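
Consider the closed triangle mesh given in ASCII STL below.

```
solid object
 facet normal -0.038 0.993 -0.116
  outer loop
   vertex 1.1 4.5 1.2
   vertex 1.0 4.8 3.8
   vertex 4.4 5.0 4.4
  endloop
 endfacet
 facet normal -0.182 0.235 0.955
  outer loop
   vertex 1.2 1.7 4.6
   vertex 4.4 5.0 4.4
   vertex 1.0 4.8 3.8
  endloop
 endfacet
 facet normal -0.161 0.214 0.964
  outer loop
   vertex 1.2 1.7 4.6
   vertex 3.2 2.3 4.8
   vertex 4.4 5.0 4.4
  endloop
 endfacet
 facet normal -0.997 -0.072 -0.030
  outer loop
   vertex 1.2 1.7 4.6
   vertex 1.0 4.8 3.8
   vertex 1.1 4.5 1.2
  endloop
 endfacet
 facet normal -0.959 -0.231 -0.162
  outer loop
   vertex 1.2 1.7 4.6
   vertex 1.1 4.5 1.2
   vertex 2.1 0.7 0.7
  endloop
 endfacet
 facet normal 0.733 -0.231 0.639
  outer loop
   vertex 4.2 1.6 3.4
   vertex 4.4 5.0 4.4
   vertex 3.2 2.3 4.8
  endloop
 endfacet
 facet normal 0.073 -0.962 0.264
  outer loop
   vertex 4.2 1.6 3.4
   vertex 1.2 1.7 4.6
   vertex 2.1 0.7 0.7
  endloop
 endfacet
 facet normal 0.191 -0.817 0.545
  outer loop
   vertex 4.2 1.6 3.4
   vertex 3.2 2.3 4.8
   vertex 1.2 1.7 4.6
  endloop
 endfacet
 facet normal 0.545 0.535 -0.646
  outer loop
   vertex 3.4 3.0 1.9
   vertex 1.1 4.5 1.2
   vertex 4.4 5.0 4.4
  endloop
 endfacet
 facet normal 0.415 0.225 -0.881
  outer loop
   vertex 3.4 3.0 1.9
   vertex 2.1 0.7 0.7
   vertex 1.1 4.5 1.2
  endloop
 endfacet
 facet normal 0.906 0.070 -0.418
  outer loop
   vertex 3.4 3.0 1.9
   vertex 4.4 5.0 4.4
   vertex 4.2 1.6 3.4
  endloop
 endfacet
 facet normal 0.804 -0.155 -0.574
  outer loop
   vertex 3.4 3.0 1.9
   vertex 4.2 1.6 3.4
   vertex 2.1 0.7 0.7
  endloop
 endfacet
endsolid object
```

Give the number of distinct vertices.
8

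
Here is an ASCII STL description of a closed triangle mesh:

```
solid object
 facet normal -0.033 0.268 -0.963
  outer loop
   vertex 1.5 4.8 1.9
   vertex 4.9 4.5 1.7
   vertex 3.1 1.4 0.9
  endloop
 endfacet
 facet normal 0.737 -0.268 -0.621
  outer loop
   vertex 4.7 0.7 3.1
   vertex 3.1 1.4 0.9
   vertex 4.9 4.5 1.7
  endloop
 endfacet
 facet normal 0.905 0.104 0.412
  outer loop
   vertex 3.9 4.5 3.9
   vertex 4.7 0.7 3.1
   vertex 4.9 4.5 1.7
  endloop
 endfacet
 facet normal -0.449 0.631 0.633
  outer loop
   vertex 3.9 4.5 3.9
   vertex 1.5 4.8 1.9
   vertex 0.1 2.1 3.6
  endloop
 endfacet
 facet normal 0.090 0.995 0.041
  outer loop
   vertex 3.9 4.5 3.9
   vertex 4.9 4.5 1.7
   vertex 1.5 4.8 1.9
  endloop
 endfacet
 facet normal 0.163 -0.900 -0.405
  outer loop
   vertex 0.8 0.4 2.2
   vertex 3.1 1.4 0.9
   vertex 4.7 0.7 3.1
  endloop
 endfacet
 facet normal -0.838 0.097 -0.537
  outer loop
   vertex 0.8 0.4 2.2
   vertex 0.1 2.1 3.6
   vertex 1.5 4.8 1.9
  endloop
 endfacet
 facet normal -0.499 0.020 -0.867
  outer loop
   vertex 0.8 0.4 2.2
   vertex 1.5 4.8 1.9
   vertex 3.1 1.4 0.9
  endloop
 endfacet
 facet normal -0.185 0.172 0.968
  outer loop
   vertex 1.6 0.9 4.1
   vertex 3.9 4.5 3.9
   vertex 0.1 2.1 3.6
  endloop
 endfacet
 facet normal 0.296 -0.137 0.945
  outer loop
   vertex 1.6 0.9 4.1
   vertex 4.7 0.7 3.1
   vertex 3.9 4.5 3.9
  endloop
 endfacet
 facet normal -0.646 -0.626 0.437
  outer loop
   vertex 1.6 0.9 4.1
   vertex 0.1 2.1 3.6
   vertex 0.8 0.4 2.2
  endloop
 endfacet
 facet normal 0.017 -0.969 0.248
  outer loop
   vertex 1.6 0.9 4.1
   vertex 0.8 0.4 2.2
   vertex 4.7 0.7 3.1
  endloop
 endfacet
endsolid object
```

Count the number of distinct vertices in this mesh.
8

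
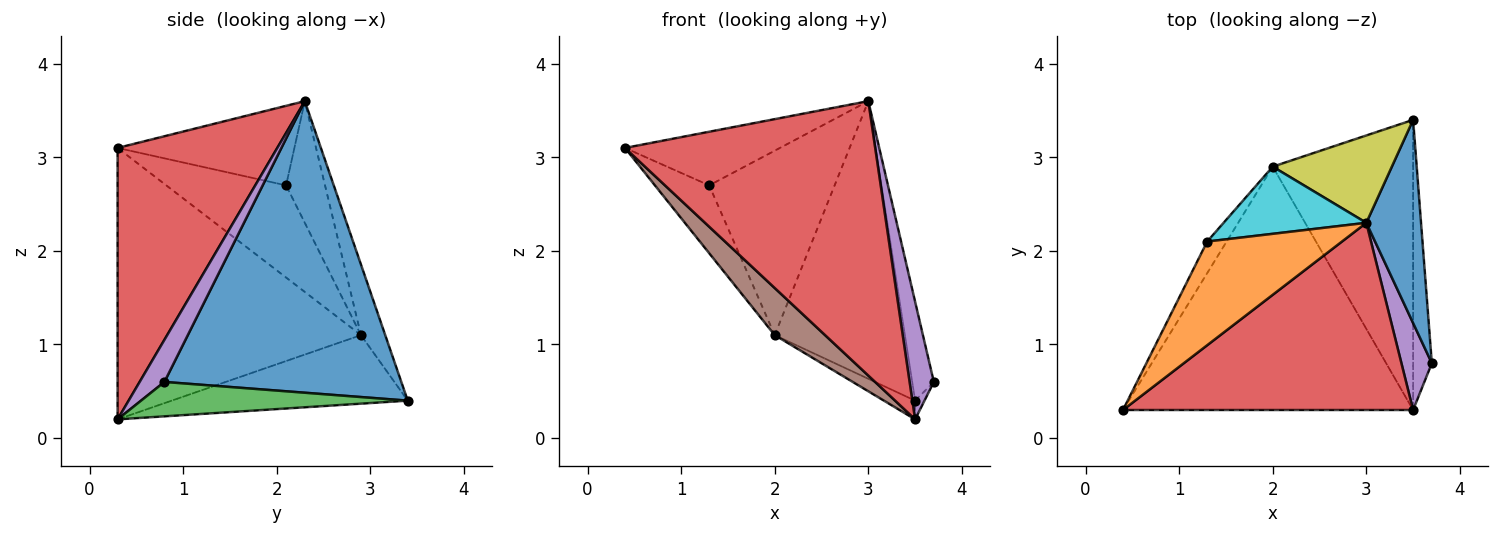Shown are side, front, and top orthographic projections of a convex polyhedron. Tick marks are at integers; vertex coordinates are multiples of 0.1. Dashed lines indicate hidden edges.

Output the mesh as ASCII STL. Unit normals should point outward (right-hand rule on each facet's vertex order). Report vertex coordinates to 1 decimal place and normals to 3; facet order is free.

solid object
 facet normal 0.979 0.089 0.184
  outer loop
   vertex 3.0 2.3 3.6
   vertex 3.7 0.8 0.6
   vertex 3.5 3.4 0.4
  endloop
 endfacet
 facet normal -0.464 0.407 0.787
  outer loop
   vertex 1.3 2.1 2.7
   vertex 0.4 0.3 3.1
   vertex 3.0 2.3 3.6
  endloop
 endfacet
 facet normal 0.878 0.031 -0.478
  outer loop
   vertex 3.5 0.3 0.2
   vertex 3.5 3.4 0.4
   vertex 3.7 0.8 0.6
  endloop
 endfacet
 facet normal 0.466 -0.731 0.498
  outer loop
   vertex 3.5 0.3 0.2
   vertex 3.0 2.3 3.6
   vertex 0.4 0.3 3.1
  endloop
 endfacet
 facet normal 0.635 -0.621 0.459
  outer loop
   vertex 3.5 0.3 0.2
   vertex 3.7 0.8 0.6
   vertex 3.0 2.3 3.6
  endloop
 endfacet
 facet normal -0.676 -0.140 -0.723
  outer loop
   vertex 2.0 2.9 1.1
   vertex 3.5 0.3 0.2
   vertex 0.4 0.3 3.1
  endloop
 endfacet
 facet normal -0.438 0.058 -0.897
  outer loop
   vertex 2.0 2.9 1.1
   vertex 3.5 3.4 0.4
   vertex 3.5 0.3 0.2
  endloop
 endfacet
 facet normal -0.894 0.405 -0.189
  outer loop
   vertex 2.0 2.9 1.1
   vertex 0.4 0.3 3.1
   vertex 1.3 2.1 2.7
  endloop
 endfacet
 facet normal -0.175 0.939 0.295
  outer loop
   vertex 2.0 2.9 1.1
   vertex 3.0 2.3 3.6
   vertex 3.5 3.4 0.4
  endloop
 endfacet
 facet normal -0.280 0.902 0.329
  outer loop
   vertex 2.0 2.9 1.1
   vertex 1.3 2.1 2.7
   vertex 3.0 2.3 3.6
  endloop
 endfacet
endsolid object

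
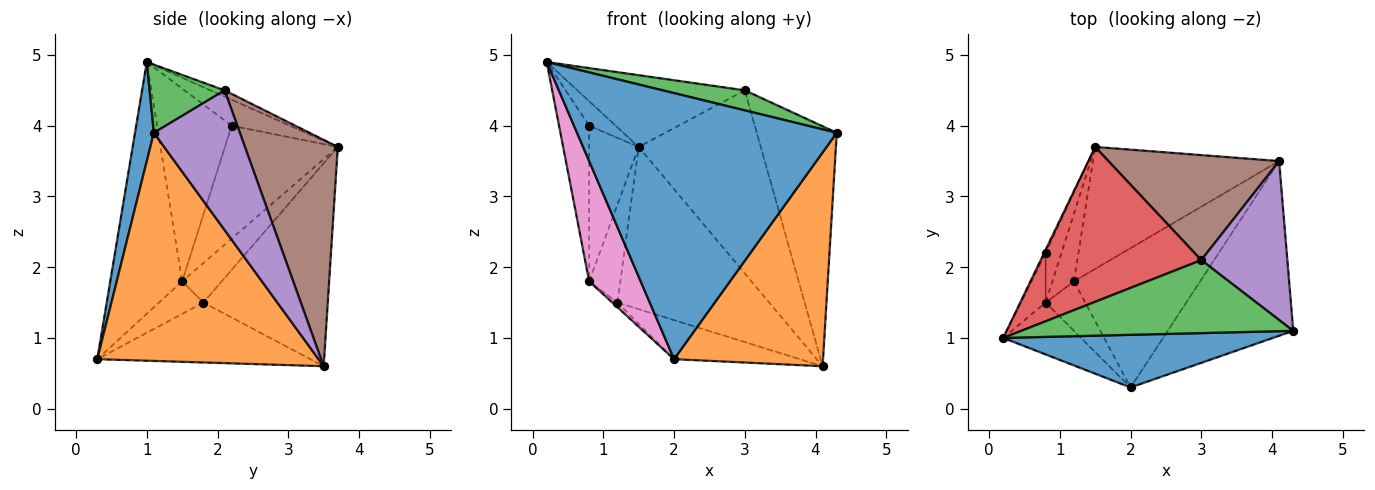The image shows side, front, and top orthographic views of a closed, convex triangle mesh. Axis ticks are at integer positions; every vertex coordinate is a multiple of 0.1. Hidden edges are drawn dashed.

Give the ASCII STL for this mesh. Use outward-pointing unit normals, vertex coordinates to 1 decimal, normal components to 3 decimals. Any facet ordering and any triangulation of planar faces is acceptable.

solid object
 facet normal 0.071 -0.979 0.194
  outer loop
   vertex 2.0 0.3 0.7
   vertex 4.3 1.1 3.9
   vertex 0.2 1.0 4.9
  endloop
 endfacet
 facet normal 0.755 -0.508 -0.415
  outer loop
   vertex 4.1 3.5 0.6
   vertex 4.3 1.1 3.9
   vertex 2.0 0.3 0.7
  endloop
 endfacet
 facet normal 0.235 -0.257 0.937
  outer loop
   vertex 3.0 2.1 4.5
   vertex 0.2 1.0 4.9
   vertex 4.3 1.1 3.9
  endloop
 endfacet
 facet normal -0.036 0.420 0.907
  outer loop
   vertex 3.0 2.1 4.5
   vertex 1.5 3.7 3.7
   vertex 0.2 1.0 4.9
  endloop
 endfacet
 facet normal 0.667 0.621 0.411
  outer loop
   vertex 3.0 2.1 4.5
   vertex 4.3 1.1 3.9
   vertex 4.1 3.5 0.6
  endloop
 endfacet
 facet normal 0.551 0.724 0.415
  outer loop
   vertex 3.0 2.1 4.5
   vertex 4.1 3.5 0.6
   vertex 1.5 3.7 3.7
  endloop
 endfacet
 facet normal -0.788 -0.565 -0.244
  outer loop
   vertex 0.8 1.5 1.8
   vertex 2.0 0.3 0.7
   vertex 0.2 1.0 4.9
  endloop
 endfacet
 facet normal -0.909 0.413 -0.055
  outer loop
   vertex 0.8 2.2 4.0
   vertex 0.2 1.0 4.9
   vertex 1.5 3.7 3.7
  endloop
 endfacet
 facet normal -0.921 0.372 -0.118
  outer loop
   vertex 0.8 2.2 4.0
   vertex 0.8 1.5 1.8
   vertex 0.2 1.0 4.9
  endloop
 endfacet
 facet normal -0.908 0.399 -0.127
  outer loop
   vertex 0.8 2.2 4.0
   vertex 1.5 3.7 3.7
   vertex 0.8 1.5 1.8
  endloop
 endfacet
 facet normal -0.548 0.669 -0.503
  outer loop
   vertex 1.2 1.8 1.5
   vertex 1.5 3.7 3.7
   vertex 4.1 3.5 0.6
  endloop
 endfacet
 facet normal -0.722 0.569 -0.393
  outer loop
   vertex 1.2 1.8 1.5
   vertex 0.8 1.5 1.8
   vertex 1.5 3.7 3.7
  endloop
 endfacet
 facet normal -0.416 0.245 -0.876
  outer loop
   vertex 1.2 1.8 1.5
   vertex 4.1 3.5 0.6
   vertex 2.0 0.3 0.7
  endloop
 endfacet
 facet normal -0.633 0.073 -0.771
  outer loop
   vertex 1.2 1.8 1.5
   vertex 2.0 0.3 0.7
   vertex 0.8 1.5 1.8
  endloop
 endfacet
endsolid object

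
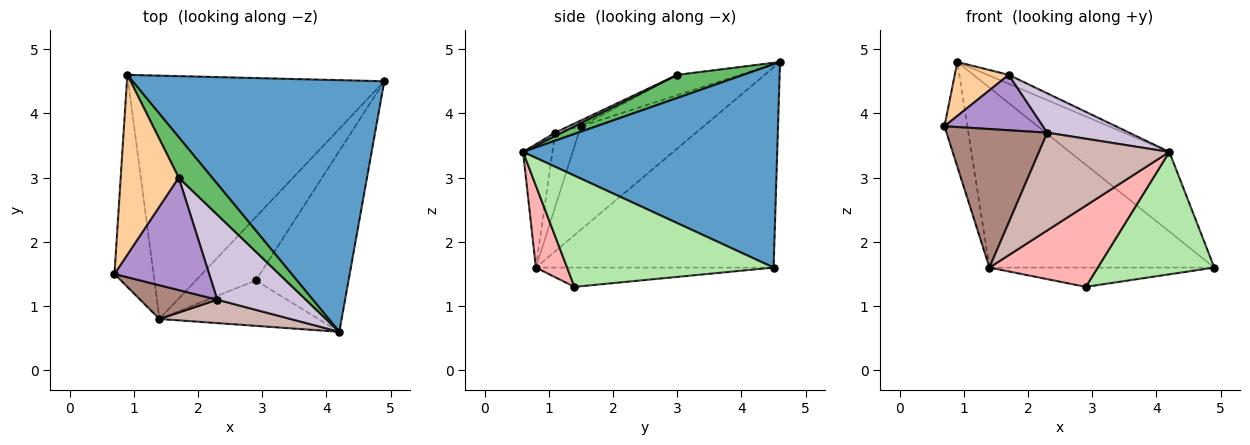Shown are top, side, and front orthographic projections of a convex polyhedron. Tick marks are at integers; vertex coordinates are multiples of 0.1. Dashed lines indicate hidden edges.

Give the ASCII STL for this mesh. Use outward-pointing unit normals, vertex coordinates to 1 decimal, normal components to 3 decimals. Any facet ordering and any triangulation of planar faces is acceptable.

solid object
 facet normal 0.610 0.239 0.755
  outer loop
   vertex 0.9 4.6 4.8
   vertex 4.2 0.6 3.4
   vertex 4.9 4.5 1.6
  endloop
 endfacet
 facet normal -0.922 0.172 -0.348
  outer loop
   vertex 1.4 0.8 1.6
   vertex 0.7 1.5 3.8
   vertex 0.9 4.6 4.8
  endloop
 endfacet
 facet normal -0.532 0.503 -0.681
  outer loop
   vertex 1.4 0.8 1.6
   vertex 0.9 4.6 4.8
   vertex 4.9 4.5 1.6
  endloop
 endfacet
 facet normal -0.318 -0.272 0.908
  outer loop
   vertex 1.7 3.0 4.6
   vertex 0.9 4.6 4.8
   vertex 0.7 1.5 3.8
  endloop
 endfacet
 facet normal 0.560 0.179 0.809
  outer loop
   vertex 1.7 3.0 4.6
   vertex 4.2 0.6 3.4
   vertex 0.9 4.6 4.8
  endloop
 endfacet
 facet normal 0.705 -0.398 -0.588
  outer loop
   vertex 2.9 1.4 1.3
   vertex 4.9 4.5 1.6
   vertex 4.2 0.6 3.4
  endloop
 endfacet
 facet normal -0.294 0.278 -0.914
  outer loop
   vertex 2.9 1.4 1.3
   vertex 1.4 0.8 1.6
   vertex 4.9 4.5 1.6
  endloop
 endfacet
 facet normal 0.244 -0.846 -0.473
  outer loop
   vertex 2.9 1.4 1.3
   vertex 4.2 0.6 3.4
   vertex 1.4 0.8 1.6
  endloop
 endfacet
 facet normal -0.054 -0.441 0.896
  outer loop
   vertex 2.3 1.1 3.7
   vertex 1.7 3.0 4.6
   vertex 0.7 1.5 3.8
  endloop
 endfacet
 facet normal 0.033 -0.419 0.907
  outer loop
   vertex 2.3 1.1 3.7
   vertex 4.2 0.6 3.4
   vertex 1.7 3.0 4.6
  endloop
 endfacet
 facet normal -0.222 -0.947 0.231
  outer loop
   vertex 2.3 1.1 3.7
   vertex 0.7 1.5 3.8
   vertex 1.4 0.8 1.6
  endloop
 endfacet
 facet normal -0.214 -0.950 0.227
  outer loop
   vertex 2.3 1.1 3.7
   vertex 1.4 0.8 1.6
   vertex 4.2 0.6 3.4
  endloop
 endfacet
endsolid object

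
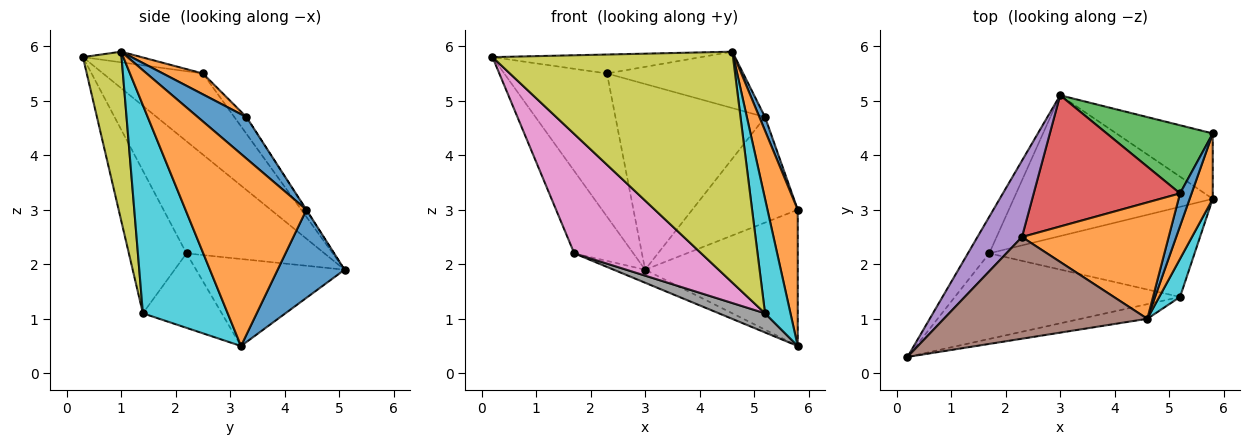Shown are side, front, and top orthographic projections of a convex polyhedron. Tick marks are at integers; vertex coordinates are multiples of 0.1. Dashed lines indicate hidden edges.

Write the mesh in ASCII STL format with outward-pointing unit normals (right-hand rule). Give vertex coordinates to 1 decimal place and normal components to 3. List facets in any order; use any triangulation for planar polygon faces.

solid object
 facet normal 0.368 0.838 -0.402
  outer loop
   vertex 5.8 4.4 3.0
   vertex 5.8 3.2 0.5
   vertex 3.0 5.1 1.9
  endloop
 endfacet
 facet normal 0.964 -0.241 0.116
  outer loop
   vertex 5.8 4.4 3.0
   vertex 4.6 1.0 5.9
   vertex 5.8 3.2 0.5
  endloop
 endfacet
 facet normal -0.905 0.388 -0.172
  outer loop
   vertex 1.7 2.2 2.2
   vertex 0.2 0.3 5.8
   vertex 3.0 5.1 1.9
  endloop
 endfacet
 facet normal -0.399 0.084 -0.913
  outer loop
   vertex 1.7 2.2 2.2
   vertex 3.0 5.1 1.9
   vertex 5.8 3.2 0.5
  endloop
 endfacet
 facet normal -0.651 0.670 0.357
  outer loop
   vertex 2.3 2.5 5.5
   vertex 3.0 5.1 1.9
   vertex 0.2 0.3 5.8
  endloop
 endfacet
 facet normal -0.051 0.183 0.982
  outer loop
   vertex 2.3 2.5 5.5
   vertex 0.2 0.3 5.8
   vertex 4.6 1.0 5.9
  endloop
 endfacet
 facet normal -0.346 -0.763 -0.547
  outer loop
   vertex 5.2 1.4 1.1
   vertex 0.2 0.3 5.8
   vertex 1.7 2.2 2.2
  endloop
 endfacet
 facet normal -0.334 -0.196 -0.922
  outer loop
   vertex 5.2 1.4 1.1
   vertex 1.7 2.2 2.2
   vertex 5.8 3.2 0.5
  endloop
 endfacet
 facet normal 0.158 -0.985 -0.062
  outer loop
   vertex 5.2 1.4 1.1
   vertex 4.6 1.0 5.9
   vertex 0.2 0.3 5.8
  endloop
 endfacet
 facet normal 0.953 -0.286 0.095
  outer loop
   vertex 5.2 1.4 1.1
   vertex 5.8 3.2 0.5
   vertex 4.6 1.0 5.9
  endloop
 endfacet
 facet normal 0.958 -0.111 0.266
  outer loop
   vertex 5.2 3.3 4.7
   vertex 4.6 1.0 5.9
   vertex 5.8 4.4 3.0
  endloop
 endfacet
 facet normal 0.127 0.433 0.893
  outer loop
   vertex 5.2 3.3 4.7
   vertex 2.3 2.5 5.5
   vertex 4.6 1.0 5.9
  endloop
 endfacet
 facet normal -0.003 0.840 0.542
  outer loop
   vertex 5.2 3.3 4.7
   vertex 5.8 4.4 3.0
   vertex 3.0 5.1 1.9
  endloop
 endfacet
 facet normal -0.066 0.815 0.576
  outer loop
   vertex 5.2 3.3 4.7
   vertex 3.0 5.1 1.9
   vertex 2.3 2.5 5.5
  endloop
 endfacet
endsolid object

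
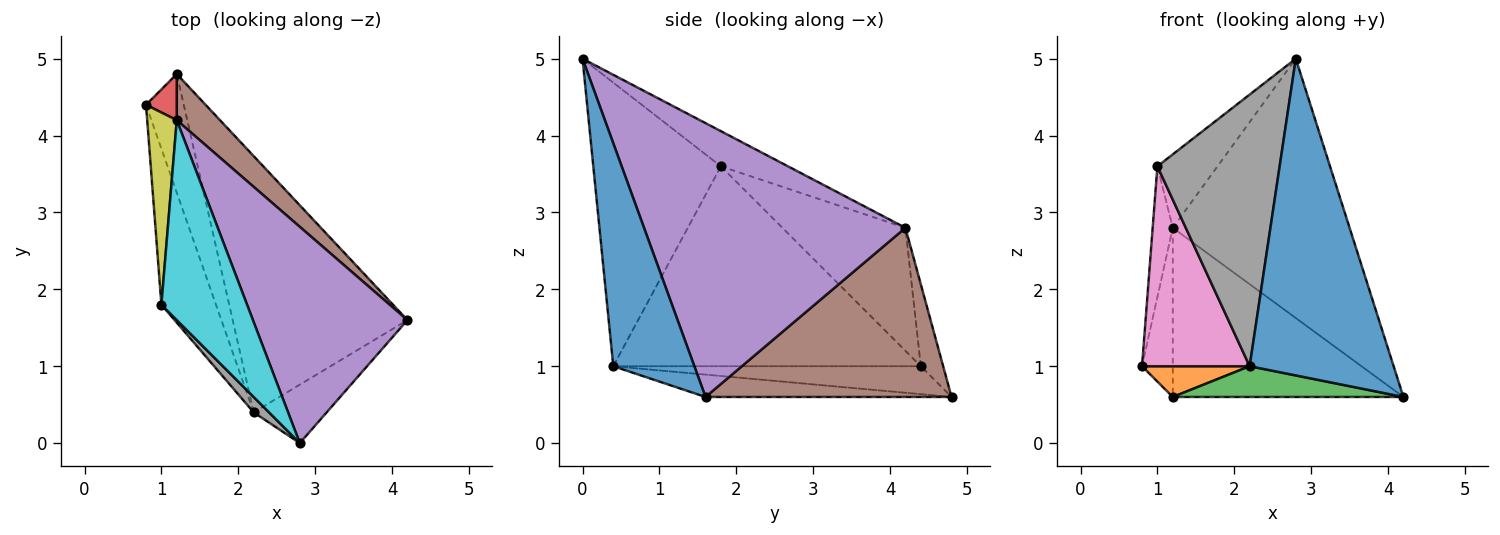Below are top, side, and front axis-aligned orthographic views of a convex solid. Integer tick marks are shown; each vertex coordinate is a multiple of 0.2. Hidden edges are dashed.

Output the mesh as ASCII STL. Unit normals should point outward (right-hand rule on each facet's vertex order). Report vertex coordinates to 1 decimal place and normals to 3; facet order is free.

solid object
 facet normal 0.484 -0.860 -0.159
  outer loop
   vertex 2.2 0.4 1.0
   vertex 4.2 1.6 0.6
   vertex 2.8 0.0 5.0
  endloop
 endfacet
 facet normal -0.583 -0.204 -0.787
  outer loop
   vertex 2.2 0.4 1.0
   vertex 0.8 4.4 1.0
   vertex 1.2 4.8 0.6
  endloop
 endfacet
 facet normal -0.126 -0.118 -0.985
  outer loop
   vertex 2.2 0.4 1.0
   vertex 1.2 4.8 0.6
   vertex 4.2 1.6 0.6
  endloop
 endfacet
 facet normal -0.574 0.790 0.215
  outer loop
   vertex 1.2 4.2 2.8
   vertex 1.2 4.8 0.6
   vertex 0.8 4.4 1.0
  endloop
 endfacet
 facet normal 0.750 0.508 0.423
  outer loop
   vertex 1.2 4.2 2.8
   vertex 2.8 0.0 5.0
   vertex 4.2 1.6 0.6
  endloop
 endfacet
 facet normal 0.717 0.672 0.183
  outer loop
   vertex 1.2 4.2 2.8
   vertex 4.2 1.6 0.6
   vertex 1.2 4.8 0.6
  endloop
 endfacet
 facet normal -0.914 -0.320 -0.250
  outer loop
   vertex 1.0 1.8 3.6
   vertex 0.8 4.4 1.0
   vertex 2.2 0.4 1.0
  endloop
 endfacet
 facet normal -0.722 -0.691 0.039
  outer loop
   vertex 1.0 1.8 3.6
   vertex 2.2 0.4 1.0
   vertex 2.8 0.0 5.0
  endloop
 endfacet
 facet normal -0.960 0.157 0.231
  outer loop
   vertex 1.0 1.8 3.6
   vertex 1.2 4.2 2.8
   vertex 0.8 4.4 1.0
  endloop
 endfacet
 facet normal -0.359 0.322 0.876
  outer loop
   vertex 1.0 1.8 3.6
   vertex 2.8 0.0 5.0
   vertex 1.2 4.2 2.8
  endloop
 endfacet
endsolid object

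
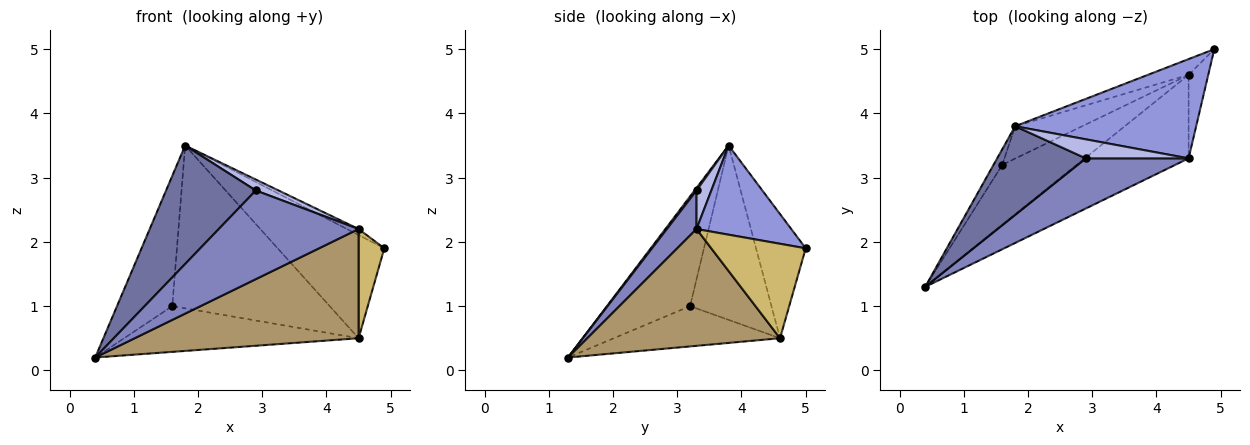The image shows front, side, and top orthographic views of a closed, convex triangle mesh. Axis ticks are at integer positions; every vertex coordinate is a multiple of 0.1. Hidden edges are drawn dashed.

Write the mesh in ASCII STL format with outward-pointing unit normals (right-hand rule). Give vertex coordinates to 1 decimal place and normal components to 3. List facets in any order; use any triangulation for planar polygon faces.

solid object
 facet normal 0.017 -0.801 0.599
  outer loop
   vertex 2.9 3.3 2.8
   vertex 1.8 3.8 3.5
   vertex 0.4 1.3 0.2
  endloop
 endfacet
 facet normal 0.181 -0.856 0.484
  outer loop
   vertex 4.5 3.3 2.2
   vertex 2.9 3.3 2.8
   vertex 0.4 1.3 0.2
  endloop
 endfacet
 facet normal 0.441 0.054 0.896
  outer loop
   vertex 4.5 3.3 2.2
   vertex 4.9 5.0 1.9
   vertex 1.8 3.8 3.5
  endloop
 endfacet
 facet normal 0.309 -0.474 0.824
  outer loop
   vertex 4.5 3.3 2.2
   vertex 1.8 3.8 3.5
   vertex 2.9 3.3 2.8
  endloop
 endfacet
 facet normal -0.831 0.553 -0.066
  outer loop
   vertex 1.6 3.2 1.0
   vertex 0.4 1.3 0.2
   vertex 1.8 3.8 3.5
  endloop
 endfacet
 facet normal -0.418 0.898 -0.137
  outer loop
   vertex 4.5 4.6 0.5
   vertex 1.8 3.8 3.5
   vertex 4.9 5.0 1.9
  endloop
 endfacet
 facet normal -0.452 0.875 -0.174
  outer loop
   vertex 4.5 4.6 0.5
   vertex 1.6 3.2 1.0
   vertex 1.8 3.8 3.5
  endloop
 endfacet
 facet normal -0.395 0.557 -0.731
  outer loop
   vertex 4.5 4.6 0.5
   vertex 0.4 1.3 0.2
   vertex 1.6 3.2 1.0
  endloop
 endfacet
 facet normal 0.564 -0.656 -0.501
  outer loop
   vertex 4.5 4.6 0.5
   vertex 4.5 3.3 2.2
   vertex 0.4 1.3 0.2
  endloop
 endfacet
 facet normal 0.946 -0.257 -0.197
  outer loop
   vertex 4.5 4.6 0.5
   vertex 4.9 5.0 1.9
   vertex 4.5 3.3 2.2
  endloop
 endfacet
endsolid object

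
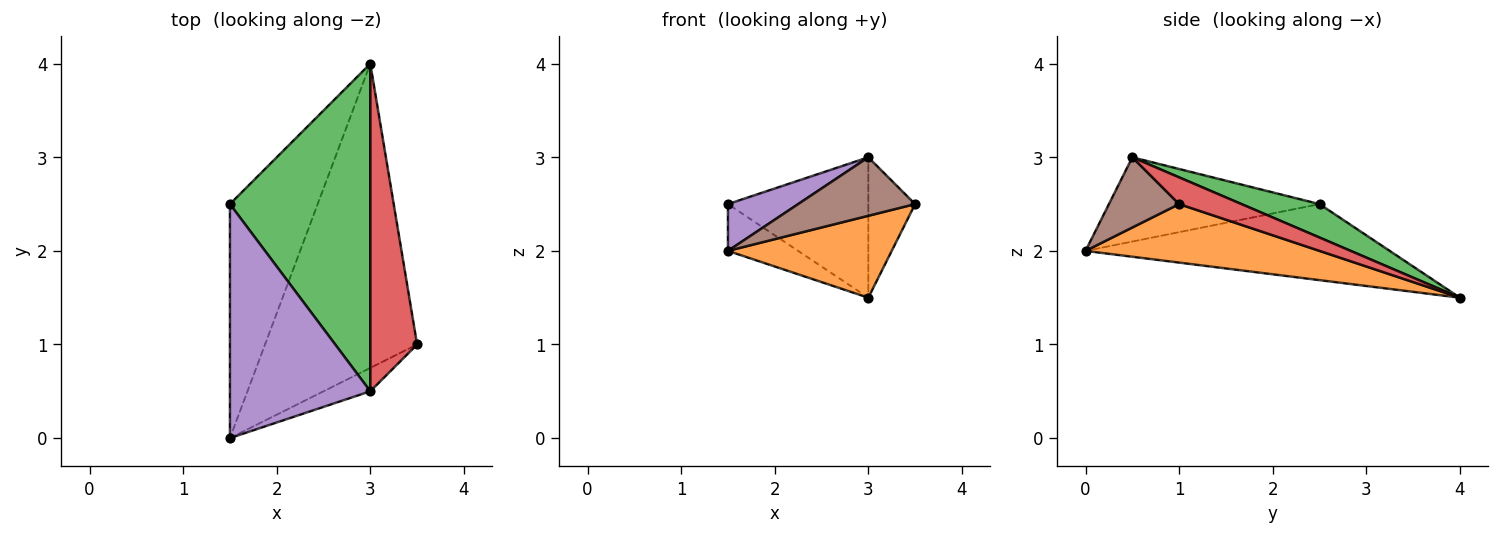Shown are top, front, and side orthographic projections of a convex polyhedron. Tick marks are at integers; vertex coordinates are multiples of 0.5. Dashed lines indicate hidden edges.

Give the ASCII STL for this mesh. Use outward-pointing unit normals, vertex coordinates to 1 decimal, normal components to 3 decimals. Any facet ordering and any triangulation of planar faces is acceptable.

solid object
 facet normal -0.648 0.149 -0.747
  outer loop
   vertex 1.5 0.0 2.0
   vertex 1.5 2.5 2.5
   vertex 3.0 4.0 1.5
  endloop
 endfacet
 facet normal 0.348 -0.244 -0.905
  outer loop
   vertex 1.5 0.0 2.0
   vertex 3.0 4.0 1.5
   vertex 3.5 1.0 2.5
  endloop
 endfacet
 facet normal 0.214 0.385 0.898
  outer loop
   vertex 3.0 0.5 3.0
   vertex 3.0 4.0 1.5
   vertex 1.5 2.5 2.5
  endloop
 endfacet
 facet normal 0.465 0.349 0.814
  outer loop
   vertex 3.0 0.5 3.0
   vertex 3.5 1.0 2.5
   vertex 3.0 4.0 1.5
  endloop
 endfacet
 facet normal -0.507 -0.169 0.845
  outer loop
   vertex 3.0 0.5 3.0
   vertex 1.5 2.5 2.5
   vertex 1.5 0.0 2.0
  endloop
 endfacet
 facet normal 0.487 -0.811 -0.324
  outer loop
   vertex 3.0 0.5 3.0
   vertex 1.5 0.0 2.0
   vertex 3.5 1.0 2.5
  endloop
 endfacet
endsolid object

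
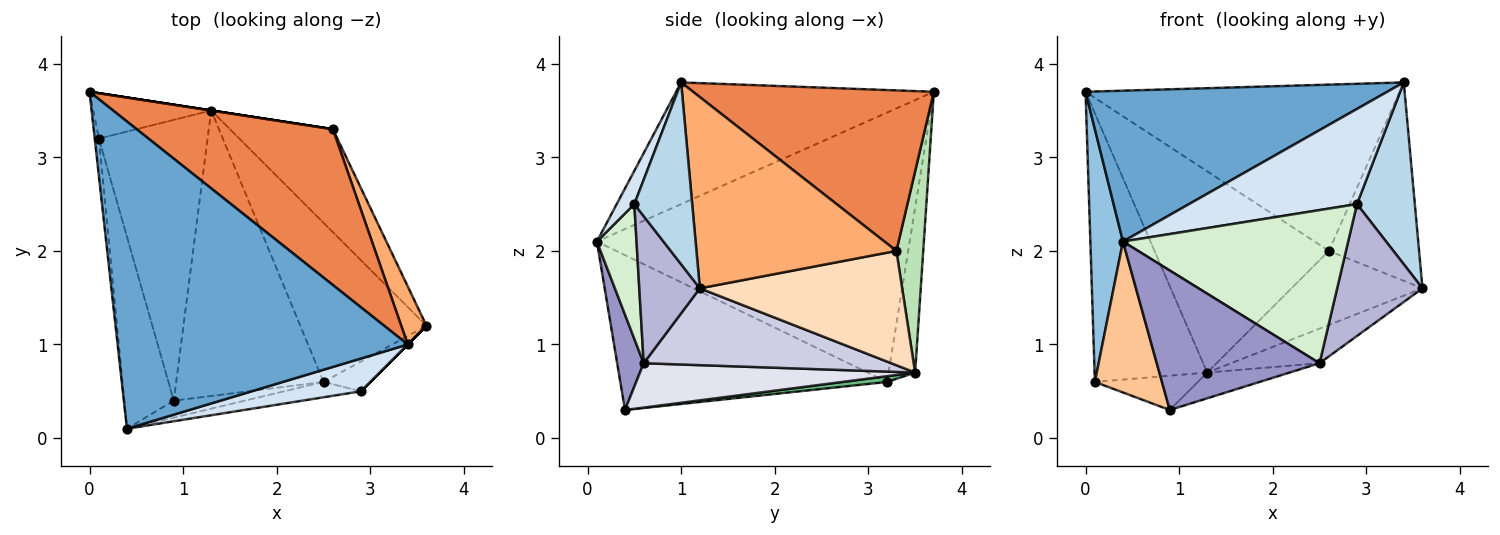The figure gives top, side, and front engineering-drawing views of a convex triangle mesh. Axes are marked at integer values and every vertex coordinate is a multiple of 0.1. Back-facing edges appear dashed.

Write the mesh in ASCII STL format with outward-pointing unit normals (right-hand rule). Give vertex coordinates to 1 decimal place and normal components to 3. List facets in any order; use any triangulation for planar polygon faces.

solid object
 facet normal -0.352 -0.413 0.840
  outer loop
   vertex 3.4 1.0 3.8
   vertex 0.0 3.7 3.7
   vertex 0.4 0.1 2.1
  endloop
 endfacet
 facet normal -0.994 -0.104 -0.015
  outer loop
   vertex 0.1 3.2 0.6
   vertex 0.4 0.1 2.1
   vertex 0.0 3.7 3.7
  endloop
 endfacet
 facet normal 0.707 -0.707 0.000
  outer loop
   vertex 2.9 0.5 2.5
   vertex 3.6 1.2 1.6
   vertex 3.4 1.0 3.8
  endloop
 endfacet
 facet normal 0.099 -0.941 0.324
  outer loop
   vertex 2.9 0.5 2.5
   vertex 3.4 1.0 3.8
   vertex 0.4 0.1 2.1
  endloop
 endfacet
 facet normal 0.488 0.637 0.597
  outer loop
   vertex 2.6 3.3 2.0
   vertex 0.0 3.7 3.7
   vertex 3.4 1.0 3.8
  endloop
 endfacet
 facet normal 0.905 0.408 0.119
  outer loop
   vertex 2.6 3.3 2.0
   vertex 3.4 1.0 3.8
   vertex 3.6 1.2 1.6
  endloop
 endfacet
 facet normal -0.926 -0.233 -0.296
  outer loop
   vertex 0.9 0.4 0.3
   vertex 0.4 0.1 2.1
   vertex 0.1 3.2 0.6
  endloop
 endfacet
 facet normal 0.670 0.434 -0.603
  outer loop
   vertex 1.3 3.5 0.7
   vertex 2.6 3.3 2.0
   vertex 3.6 1.2 1.6
  endloop
 endfacet
 facet normal 0.052 0.121 -0.991
  outer loop
   vertex 1.3 3.5 0.7
   vertex 0.9 0.4 0.3
   vertex 0.1 3.2 0.6
  endloop
 endfacet
 facet normal -0.227 0.960 -0.162
  outer loop
   vertex 1.3 3.5 0.7
   vertex 0.1 3.2 0.6
   vertex 0.0 3.7 3.7
  endloop
 endfacet
 facet normal 0.152 0.988 0.000
  outer loop
   vertex 1.3 3.5 0.7
   vertex 0.0 3.7 3.7
   vertex 2.6 3.3 2.0
  endloop
 endfacet
 facet normal 0.173 -0.980 -0.098
  outer loop
   vertex 2.5 0.6 0.8
   vertex 2.9 0.5 2.5
   vertex 0.4 0.1 2.1
  endloop
 endfacet
 facet normal 0.160 -0.980 -0.119
  outer loop
   vertex 2.5 0.6 0.8
   vertex 0.4 0.1 2.1
   vertex 0.9 0.4 0.3
  endloop
 endfacet
 facet normal 0.569 -0.802 -0.181
  outer loop
   vertex 2.5 0.6 0.8
   vertex 3.6 1.2 1.6
   vertex 2.9 0.5 2.5
  endloop
 endfacet
 facet normal 0.511 0.183 -0.840
  outer loop
   vertex 2.5 0.6 0.8
   vertex 1.3 3.5 0.7
   vertex 3.6 1.2 1.6
  endloop
 endfacet
 facet normal 0.287 0.086 -0.954
  outer loop
   vertex 2.5 0.6 0.8
   vertex 0.9 0.4 0.3
   vertex 1.3 3.5 0.7
  endloop
 endfacet
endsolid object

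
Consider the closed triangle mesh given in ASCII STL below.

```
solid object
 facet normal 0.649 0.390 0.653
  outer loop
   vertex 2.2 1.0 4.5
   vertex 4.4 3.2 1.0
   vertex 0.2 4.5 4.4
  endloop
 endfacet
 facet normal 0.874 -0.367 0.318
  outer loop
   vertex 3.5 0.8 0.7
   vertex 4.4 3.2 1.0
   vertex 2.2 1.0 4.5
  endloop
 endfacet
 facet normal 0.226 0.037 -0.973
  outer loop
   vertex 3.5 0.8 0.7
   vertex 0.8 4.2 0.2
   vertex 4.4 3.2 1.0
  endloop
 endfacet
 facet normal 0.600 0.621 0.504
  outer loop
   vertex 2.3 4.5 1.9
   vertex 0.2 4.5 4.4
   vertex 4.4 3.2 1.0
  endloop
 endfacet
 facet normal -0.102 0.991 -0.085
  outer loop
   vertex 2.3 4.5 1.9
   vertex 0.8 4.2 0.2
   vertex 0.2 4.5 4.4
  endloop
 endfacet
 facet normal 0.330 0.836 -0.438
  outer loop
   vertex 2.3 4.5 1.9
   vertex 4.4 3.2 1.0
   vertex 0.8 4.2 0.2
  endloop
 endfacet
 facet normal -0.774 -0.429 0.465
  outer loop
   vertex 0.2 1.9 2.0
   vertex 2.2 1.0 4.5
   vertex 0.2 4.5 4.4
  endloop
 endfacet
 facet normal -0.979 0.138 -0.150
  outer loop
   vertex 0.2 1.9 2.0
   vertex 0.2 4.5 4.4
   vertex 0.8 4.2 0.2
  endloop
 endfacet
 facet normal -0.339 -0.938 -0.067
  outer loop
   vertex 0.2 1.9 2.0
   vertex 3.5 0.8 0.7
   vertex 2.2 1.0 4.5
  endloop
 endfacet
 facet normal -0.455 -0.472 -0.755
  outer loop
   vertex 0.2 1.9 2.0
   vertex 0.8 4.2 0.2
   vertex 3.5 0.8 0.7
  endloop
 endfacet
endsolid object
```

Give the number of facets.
10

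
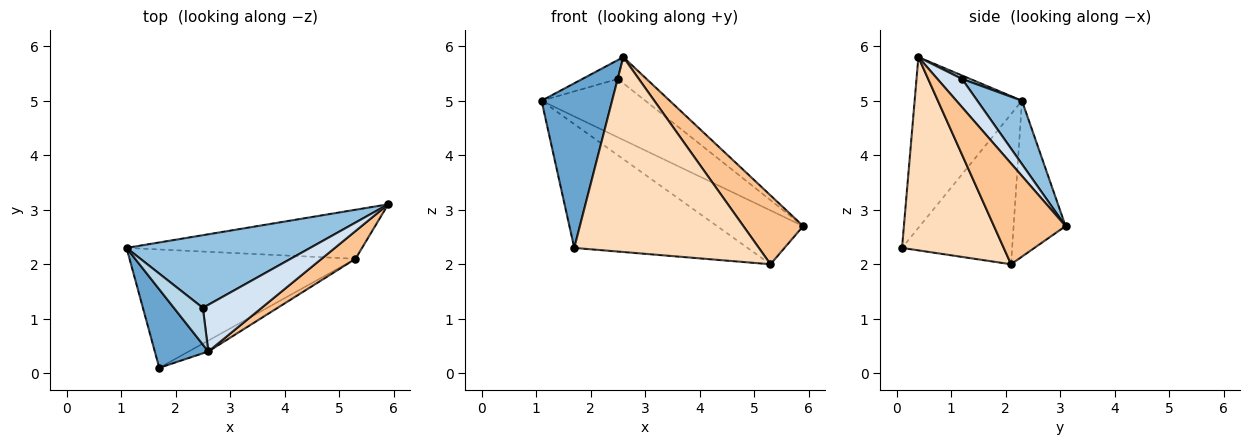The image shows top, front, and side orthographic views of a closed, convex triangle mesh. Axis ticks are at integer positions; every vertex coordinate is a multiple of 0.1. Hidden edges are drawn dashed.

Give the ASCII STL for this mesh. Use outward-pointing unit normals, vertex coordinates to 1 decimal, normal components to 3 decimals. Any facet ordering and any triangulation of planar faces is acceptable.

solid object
 facet normal -0.808 -0.531 0.253
  outer loop
   vertex 2.6 0.4 5.8
   vertex 1.1 2.3 5.0
   vertex 1.7 0.1 2.3
  endloop
 endfacet
 facet normal 0.260 0.605 0.753
  outer loop
   vertex 2.5 1.2 5.4
   vertex 5.9 3.1 2.7
   vertex 1.1 2.3 5.0
  endloop
 endfacet
 facet normal 0.105 0.455 0.884
  outer loop
   vertex 2.5 1.2 5.4
   vertex 1.1 2.3 5.0
   vertex 2.6 0.4 5.8
  endloop
 endfacet
 facet normal 0.387 0.451 0.804
  outer loop
   vertex 2.5 1.2 5.4
   vertex 2.6 0.4 5.8
   vertex 5.9 3.1 2.7
  endloop
 endfacet
 facet normal -0.407 0.675 -0.615
  outer loop
   vertex 5.3 2.1 2.0
   vertex 1.1 2.3 5.0
   vertex 5.9 3.1 2.7
  endloop
 endfacet
 facet normal -0.417 0.657 -0.628
  outer loop
   vertex 5.3 2.1 2.0
   vertex 1.7 0.1 2.3
   vertex 1.1 2.3 5.0
  endloop
 endfacet
 facet normal 0.743 -0.621 0.250
  outer loop
   vertex 5.3 2.1 2.0
   vertex 5.9 3.1 2.7
   vertex 2.6 0.4 5.8
  endloop
 endfacet
 facet normal 0.482 -0.875 -0.049
  outer loop
   vertex 5.3 2.1 2.0
   vertex 2.6 0.4 5.8
   vertex 1.7 0.1 2.3
  endloop
 endfacet
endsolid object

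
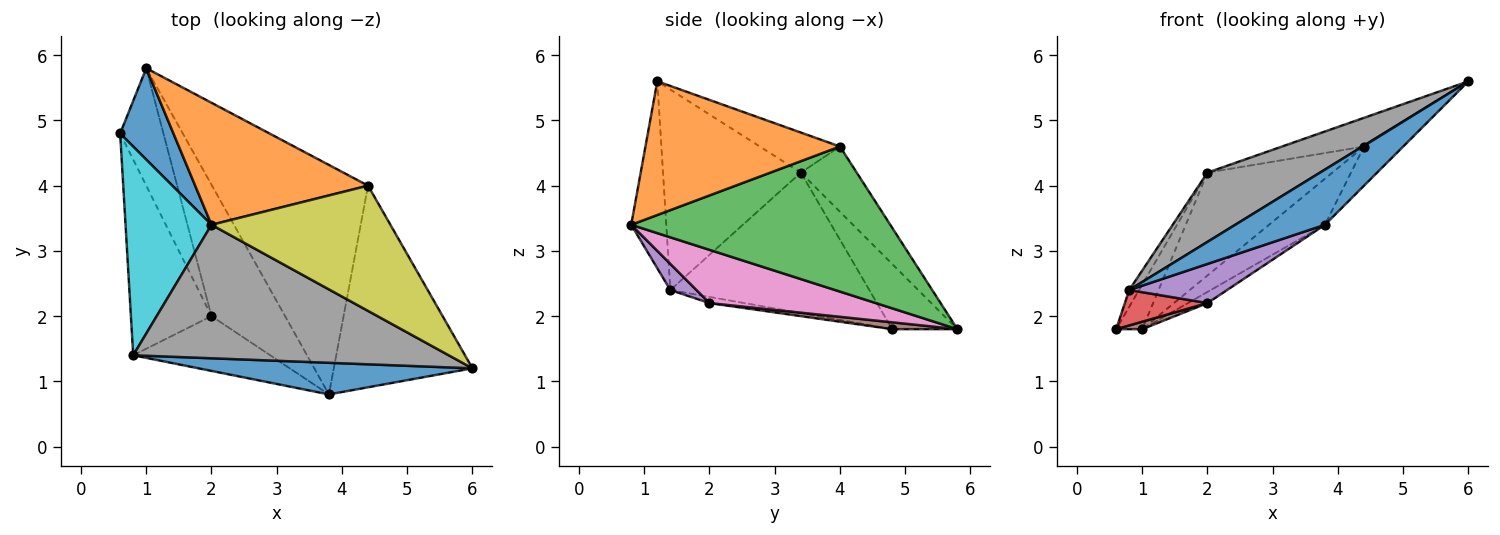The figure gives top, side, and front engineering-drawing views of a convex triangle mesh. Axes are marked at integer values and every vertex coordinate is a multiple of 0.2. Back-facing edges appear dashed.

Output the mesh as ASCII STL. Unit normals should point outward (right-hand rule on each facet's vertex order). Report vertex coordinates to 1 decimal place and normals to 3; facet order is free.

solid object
 facet normal -0.321 -0.822 0.471
  outer loop
   vertex 0.8 1.4 2.4
   vertex 3.8 0.8 3.4
   vertex 6.0 1.2 5.6
  endloop
 endfacet
 facet normal 0.688 0.138 -0.713
  outer loop
   vertex 4.4 4.0 4.6
   vertex 6.0 1.2 5.6
   vertex 3.8 0.8 3.4
  endloop
 endfacet
 facet normal 0.674 0.145 -0.725
  outer loop
   vertex 4.4 4.0 4.6
   vertex 3.8 0.8 3.4
   vertex 1.0 5.8 1.8
  endloop
 endfacet
 facet normal -0.075 -0.178 -0.981
  outer loop
   vertex 2.0 2.0 2.2
   vertex 0.8 1.4 2.4
   vertex 0.6 4.8 1.8
  endloop
 endfacet
 facet normal 0.153 -0.574 -0.804
  outer loop
   vertex 2.0 2.0 2.2
   vertex 3.8 0.8 3.4
   vertex 0.8 1.4 2.4
  endloop
 endfacet
 facet normal 0.156 -0.063 -0.986
  outer loop
   vertex 2.0 2.0 2.2
   vertex 0.6 4.8 1.8
   vertex 1.0 5.8 1.8
  endloop
 endfacet
 facet normal 0.585 0.069 -0.808
  outer loop
   vertex 2.0 2.0 2.2
   vertex 1.0 5.8 1.8
   vertex 3.8 0.8 3.4
  endloop
 endfacet
 facet normal -0.491 -0.401 0.773
  outer loop
   vertex 2.0 3.4 4.2
   vertex 0.8 1.4 2.4
   vertex 6.0 1.2 5.6
  endloop
 endfacet
 facet normal -0.213 0.218 0.952
  outer loop
   vertex 2.0 3.4 4.2
   vertex 6.0 1.2 5.6
   vertex 4.4 4.0 4.6
  endloop
 endfacet
 facet normal -0.852 0.042 0.522
  outer loop
   vertex 2.0 3.4 4.2
   vertex 0.6 4.8 1.8
   vertex 0.8 1.4 2.4
  endloop
 endfacet
 facet normal -0.740 0.296 0.604
  outer loop
   vertex 2.0 3.4 4.2
   vertex 1.0 5.8 1.8
   vertex 0.6 4.8 1.8
  endloop
 endfacet
 facet normal -0.277 0.619 0.735
  outer loop
   vertex 2.0 3.4 4.2
   vertex 4.4 4.0 4.6
   vertex 1.0 5.8 1.8
  endloop
 endfacet
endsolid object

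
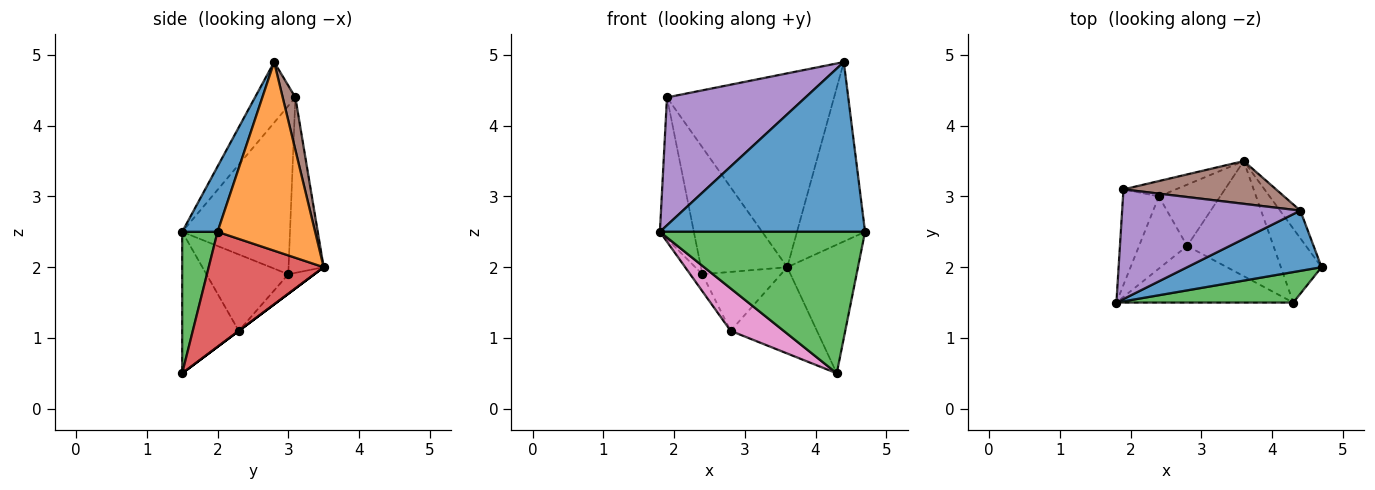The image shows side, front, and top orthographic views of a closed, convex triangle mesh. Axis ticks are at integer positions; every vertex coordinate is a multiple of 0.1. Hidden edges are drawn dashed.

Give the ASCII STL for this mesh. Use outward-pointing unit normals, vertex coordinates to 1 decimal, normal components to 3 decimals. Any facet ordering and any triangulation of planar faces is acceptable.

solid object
 facet normal 0.160 -0.930 0.330
  outer loop
   vertex 4.4 2.8 4.9
   vertex 1.8 1.5 2.5
   vertex 4.7 2.0 2.5
  endloop
 endfacet
 facet normal 0.817 0.570 -0.088
  outer loop
   vertex 4.4 2.8 4.9
   vertex 4.7 2.0 2.5
   vertex 3.6 3.5 2.0
  endloop
 endfacet
 facet normal 0.166 -0.964 0.208
  outer loop
   vertex 4.3 1.5 0.5
   vertex 4.7 2.0 2.5
   vertex 1.8 1.5 2.5
  endloop
 endfacet
 facet normal 0.815 0.502 -0.289
  outer loop
   vertex 4.3 1.5 0.5
   vertex 3.6 3.5 2.0
   vertex 4.7 2.0 2.5
  endloop
 endfacet
 facet normal -0.216 -0.741 0.636
  outer loop
   vertex 1.9 3.1 4.4
   vertex 1.8 1.5 2.5
   vertex 4.4 2.8 4.9
  endloop
 endfacet
 facet normal 0.074 0.974 0.215
  outer loop
   vertex 1.9 3.1 4.4
   vertex 4.4 2.8 4.9
   vertex 3.6 3.5 2.0
  endloop
 endfacet
 facet normal -0.539 -0.505 -0.674
  outer loop
   vertex 2.8 2.3 1.1
   vertex 4.3 1.5 0.5
   vertex 1.8 1.5 2.5
  endloop
 endfacet
 facet normal 0.000 0.600 -0.800
  outer loop
   vertex 2.8 2.3 1.1
   vertex 3.6 3.5 2.0
   vertex 4.3 1.5 0.5
  endloop
 endfacet
 facet normal -0.374 0.921 -0.112
  outer loop
   vertex 2.4 3.0 1.9
   vertex 1.9 3.1 4.4
   vertex 3.6 3.5 2.0
  endloop
 endfacet
 facet normal -0.223 0.676 -0.703
  outer loop
   vertex 2.4 3.0 1.9
   vertex 3.6 3.5 2.0
   vertex 2.8 2.3 1.1
  endloop
 endfacet
 facet normal -0.935 0.294 -0.199
  outer loop
   vertex 2.4 3.0 1.9
   vertex 1.8 1.5 2.5
   vertex 1.9 3.1 4.4
  endloop
 endfacet
 facet normal -0.840 0.124 -0.529
  outer loop
   vertex 2.4 3.0 1.9
   vertex 2.8 2.3 1.1
   vertex 1.8 1.5 2.5
  endloop
 endfacet
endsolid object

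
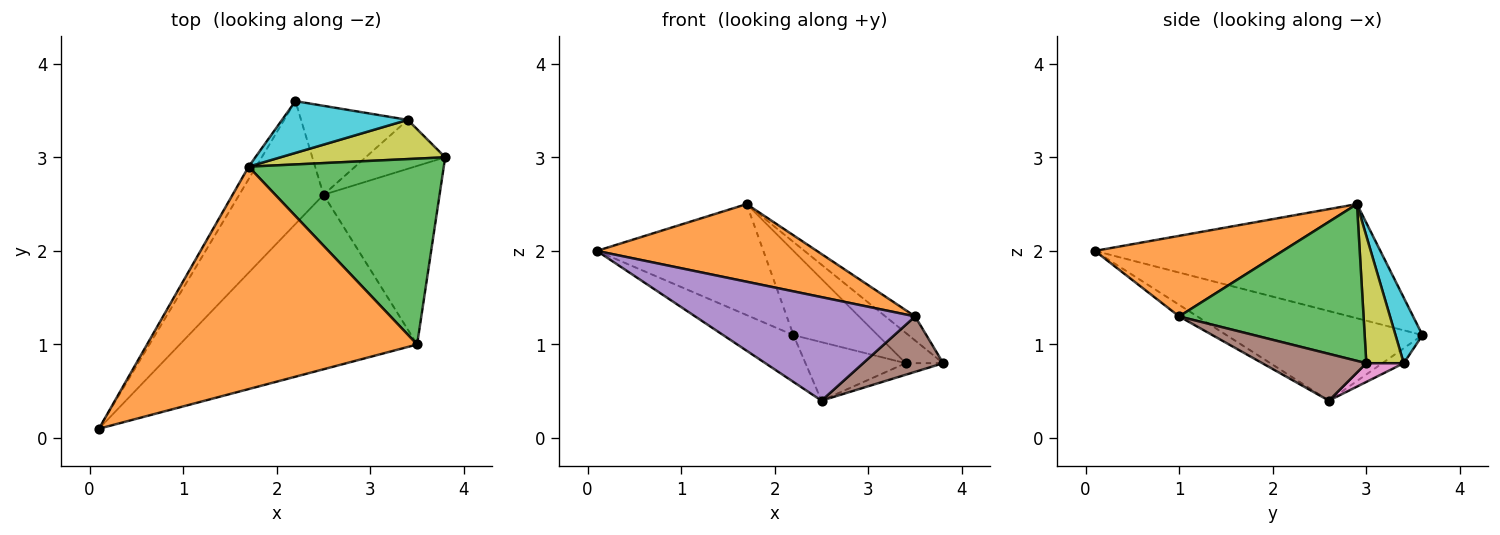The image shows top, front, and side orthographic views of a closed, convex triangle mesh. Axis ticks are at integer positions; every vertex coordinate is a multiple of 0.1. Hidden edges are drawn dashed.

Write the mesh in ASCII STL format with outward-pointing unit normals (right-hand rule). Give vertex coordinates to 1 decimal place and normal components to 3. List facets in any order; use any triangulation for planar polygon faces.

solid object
 facet normal -0.862 0.503 -0.057
  outer loop
   vertex 1.7 2.9 2.5
   vertex 2.2 3.6 1.1
   vertex 0.1 0.1 2.0
  endloop
 endfacet
 facet normal 0.271 -0.317 0.909
  outer loop
   vertex 3.5 1.0 1.3
   vertex 1.7 2.9 2.5
   vertex 0.1 0.1 2.0
  endloop
 endfacet
 facet normal 0.623 0.100 0.776
  outer loop
   vertex 3.5 1.0 1.3
   vertex 3.8 3.0 0.8
   vertex 1.7 2.9 2.5
  endloop
 endfacet
 facet normal -0.705 0.253 -0.663
  outer loop
   vertex 2.5 2.6 0.4
   vertex 0.1 0.1 2.0
   vertex 2.2 3.6 1.1
  endloop
 endfacet
 facet normal -0.042 -0.510 -0.859
  outer loop
   vertex 2.5 2.6 0.4
   vertex 3.5 1.0 1.3
   vertex 0.1 0.1 2.0
  endloop
 endfacet
 facet normal 0.359 -0.277 -0.891
  outer loop
   vertex 2.5 2.6 0.4
   vertex 3.8 3.0 0.8
   vertex 3.5 1.0 1.3
  endloop
 endfacet
 facet normal 0.223 0.223 -0.949
  outer loop
   vertex 3.4 3.4 0.8
   vertex 3.8 3.0 0.8
   vertex 2.5 2.6 0.4
  endloop
 endfacet
 facet normal -0.116 0.546 -0.830
  outer loop
   vertex 3.4 3.4 0.8
   vertex 2.5 2.6 0.4
   vertex 2.2 3.6 1.1
  endloop
 endfacet
 facet normal 0.522 0.522 0.675
  outer loop
   vertex 3.4 3.4 0.8
   vertex 1.7 2.9 2.5
   vertex 3.8 3.0 0.8
  endloop
 endfacet
 facet normal 0.263 0.822 0.505
  outer loop
   vertex 3.4 3.4 0.8
   vertex 2.2 3.6 1.1
   vertex 1.7 2.9 2.5
  endloop
 endfacet
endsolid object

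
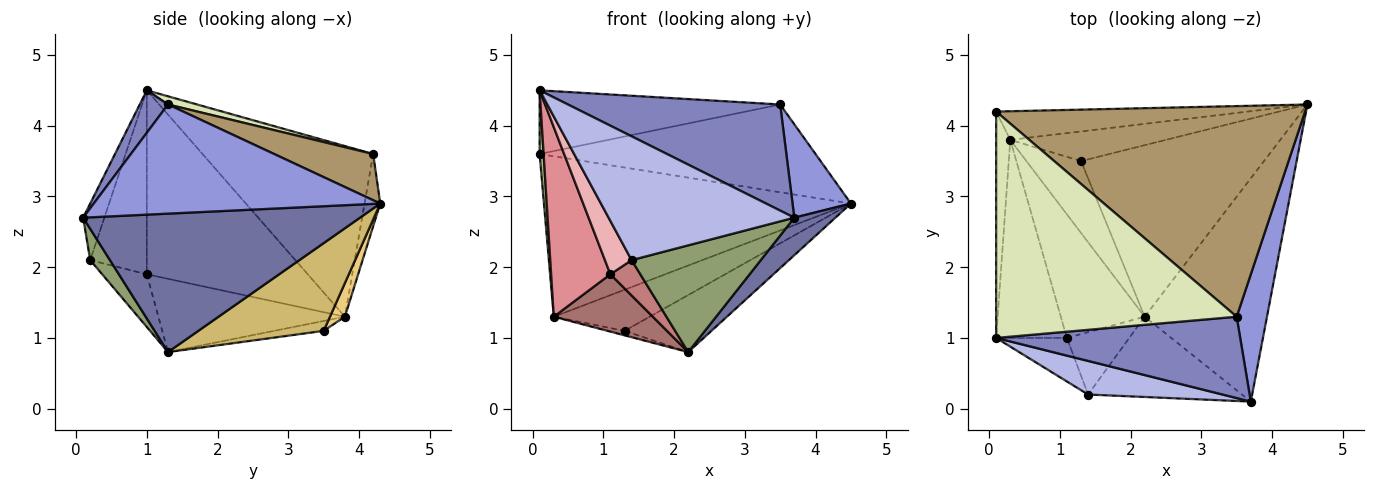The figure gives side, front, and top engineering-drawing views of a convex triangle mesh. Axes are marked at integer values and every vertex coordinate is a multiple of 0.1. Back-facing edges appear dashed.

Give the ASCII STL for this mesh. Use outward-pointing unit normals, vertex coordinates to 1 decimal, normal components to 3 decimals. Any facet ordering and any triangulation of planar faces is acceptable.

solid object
 facet normal 0.745 -0.111 -0.658
  outer loop
   vertex 2.2 1.3 0.8
   vertex 4.5 4.3 2.9
   vertex 3.7 0.1 2.7
  endloop
 endfacet
 facet normal 0.105 -0.789 0.605
  outer loop
   vertex 3.5 1.3 4.3
   vertex 0.1 1.0 4.5
   vertex 3.7 0.1 2.7
  endloop
 endfacet
 facet normal 0.945 -0.193 0.263
  outer loop
   vertex 3.5 1.3 4.3
   vertex 3.7 0.1 2.7
   vertex 4.5 4.3 2.9
  endloop
 endfacet
 facet normal -0.110 -0.959 0.260
  outer loop
   vertex 1.4 0.2 2.1
   vertex 3.7 0.1 2.7
   vertex 0.1 1.0 4.5
  endloop
 endfacet
 facet normal 0.121 -0.793 -0.597
  outer loop
   vertex 1.4 0.2 2.1
   vertex 2.2 1.3 0.8
   vertex 3.7 0.1 2.7
  endloop
 endfacet
 facet normal -0.996 -0.023 -0.083
  outer loop
   vertex 0.1 4.2 3.6
   vertex 0.3 3.8 1.3
   vertex 0.1 1.0 4.5
  endloop
 endfacet
 facet normal -0.050 0.983 -0.175
  outer loop
   vertex 0.1 4.2 3.6
   vertex 4.5 4.3 2.9
   vertex 0.3 3.8 1.3
  endloop
 endfacet
 facet normal 0.033 0.271 0.962
  outer loop
   vertex 0.1 4.2 3.6
   vertex 0.1 1.0 4.5
   vertex 3.5 1.3 4.3
  endloop
 endfacet
 facet normal 0.137 0.381 0.914
  outer loop
   vertex 0.1 4.2 3.6
   vertex 3.5 1.3 4.3
   vertex 4.5 4.3 2.9
  endloop
 endfacet
 facet normal 0.414 0.287 -0.864
  outer loop
   vertex 1.3 3.5 1.1
   vertex 4.5 4.3 2.9
   vertex 2.2 1.3 0.8
  endloop
 endfacet
 facet normal 0.125 0.805 -0.580
  outer loop
   vertex 1.3 3.5 1.1
   vertex 0.3 3.8 1.3
   vertex 4.5 4.3 2.9
  endloop
 endfacet
 facet normal -0.178 0.061 -0.982
  outer loop
   vertex 1.3 3.5 1.1
   vertex 2.2 1.3 0.8
   vertex 0.3 3.8 1.3
  endloop
 endfacet
 facet normal -0.621 -0.330 -0.711
  outer loop
   vertex 1.1 1.0 1.9
   vertex 0.3 3.8 1.3
   vertex 2.2 1.3 0.8
  endloop
 endfacet
 facet normal -0.592 -0.397 -0.701
  outer loop
   vertex 1.1 1.0 1.9
   vertex 2.2 1.3 0.8
   vertex 1.4 0.2 2.1
  endloop
 endfacet
 facet normal -0.883 -0.325 -0.339
  outer loop
   vertex 1.1 1.0 1.9
   vertex 0.1 1.0 4.5
   vertex 0.3 3.8 1.3
  endloop
 endfacet
 facet normal -0.854 -0.403 -0.329
  outer loop
   vertex 1.1 1.0 1.9
   vertex 1.4 0.2 2.1
   vertex 0.1 1.0 4.5
  endloop
 endfacet
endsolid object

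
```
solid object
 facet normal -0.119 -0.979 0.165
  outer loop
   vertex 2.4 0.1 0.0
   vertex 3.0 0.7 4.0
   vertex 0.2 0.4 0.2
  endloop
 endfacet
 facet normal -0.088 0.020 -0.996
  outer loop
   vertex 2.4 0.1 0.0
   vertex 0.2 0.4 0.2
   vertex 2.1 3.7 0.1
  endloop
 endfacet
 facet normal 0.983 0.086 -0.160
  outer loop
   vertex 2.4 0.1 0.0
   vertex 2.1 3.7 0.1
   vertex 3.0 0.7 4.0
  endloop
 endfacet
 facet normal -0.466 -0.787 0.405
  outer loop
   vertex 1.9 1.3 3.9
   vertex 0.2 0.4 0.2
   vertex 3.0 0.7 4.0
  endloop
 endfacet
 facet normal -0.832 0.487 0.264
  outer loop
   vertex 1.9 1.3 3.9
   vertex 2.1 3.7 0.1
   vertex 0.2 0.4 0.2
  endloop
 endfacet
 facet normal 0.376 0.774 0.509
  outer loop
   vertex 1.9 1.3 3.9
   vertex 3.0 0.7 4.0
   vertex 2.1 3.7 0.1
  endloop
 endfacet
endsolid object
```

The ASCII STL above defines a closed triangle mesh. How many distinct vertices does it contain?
5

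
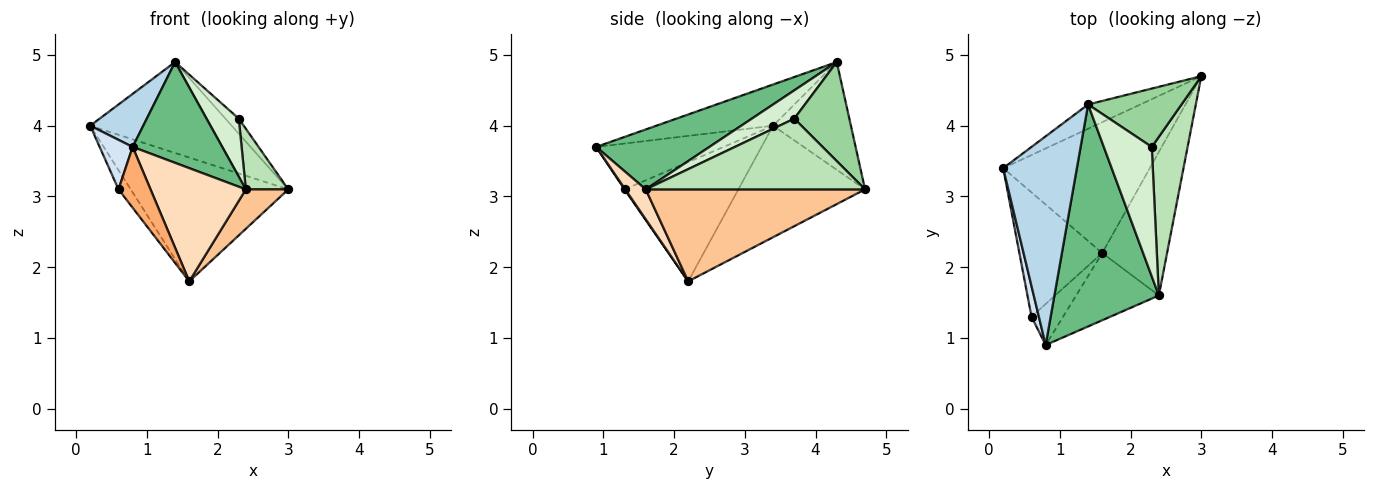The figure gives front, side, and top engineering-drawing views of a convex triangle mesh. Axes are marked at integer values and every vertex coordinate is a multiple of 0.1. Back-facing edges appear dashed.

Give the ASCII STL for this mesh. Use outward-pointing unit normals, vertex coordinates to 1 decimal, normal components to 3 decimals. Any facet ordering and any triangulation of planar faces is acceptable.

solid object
 facet normal -0.484 0.601 -0.636
  outer loop
   vertex 1.6 2.2 1.8
   vertex 0.2 3.4 4.0
   vertex 3.0 4.7 3.1
  endloop
 endfacet
 facet normal -0.469 0.853 -0.228
  outer loop
   vertex 1.4 4.3 4.9
   vertex 3.0 4.7 3.1
   vertex 0.2 3.4 4.0
  endloop
 endfacet
 facet normal -0.477 -0.217 0.852
  outer loop
   vertex 1.4 4.3 4.9
   vertex 0.2 3.4 4.0
   vertex 0.8 0.9 3.7
  endloop
 endfacet
 facet normal -0.957 -0.248 0.154
  outer loop
   vertex 0.6 1.3 3.1
   vertex 0.8 0.9 3.7
   vertex 0.2 3.4 4.0
  endloop
 endfacet
 facet normal -0.818 0.088 -0.568
  outer loop
   vertex 0.6 1.3 3.1
   vertex 0.2 3.4 4.0
   vertex 1.6 2.2 1.8
  endloop
 endfacet
 facet normal 0.019 -0.829 -0.559
  outer loop
   vertex 0.6 1.3 3.1
   vertex 1.6 2.2 1.8
   vertex 0.8 0.9 3.7
  endloop
 endfacet
 facet normal 0.807 -0.156 -0.569
  outer loop
   vertex 2.4 1.6 3.1
   vertex 1.6 2.2 1.8
   vertex 3.0 4.7 3.1
  endloop
 endfacet
 facet normal 0.182 -0.846 -0.502
  outer loop
   vertex 2.4 1.6 3.1
   vertex 0.8 0.9 3.7
   vertex 1.6 2.2 1.8
  endloop
 endfacet
 facet normal 0.463 -0.367 0.807
  outer loop
   vertex 2.4 1.6 3.1
   vertex 1.4 4.3 4.9
   vertex 0.8 0.9 3.7
  endloop
 endfacet
 facet normal 0.716 0.174 0.676
  outer loop
   vertex 2.3 3.7 4.1
   vertex 3.0 4.7 3.1
   vertex 1.4 4.3 4.9
  endloop
 endfacet
 facet normal 0.879 -0.170 0.445
  outer loop
   vertex 2.3 3.7 4.1
   vertex 2.4 1.6 3.1
   vertex 3.0 4.7 3.1
  endloop
 endfacet
 facet normal 0.474 -0.360 0.803
  outer loop
   vertex 2.3 3.7 4.1
   vertex 1.4 4.3 4.9
   vertex 2.4 1.6 3.1
  endloop
 endfacet
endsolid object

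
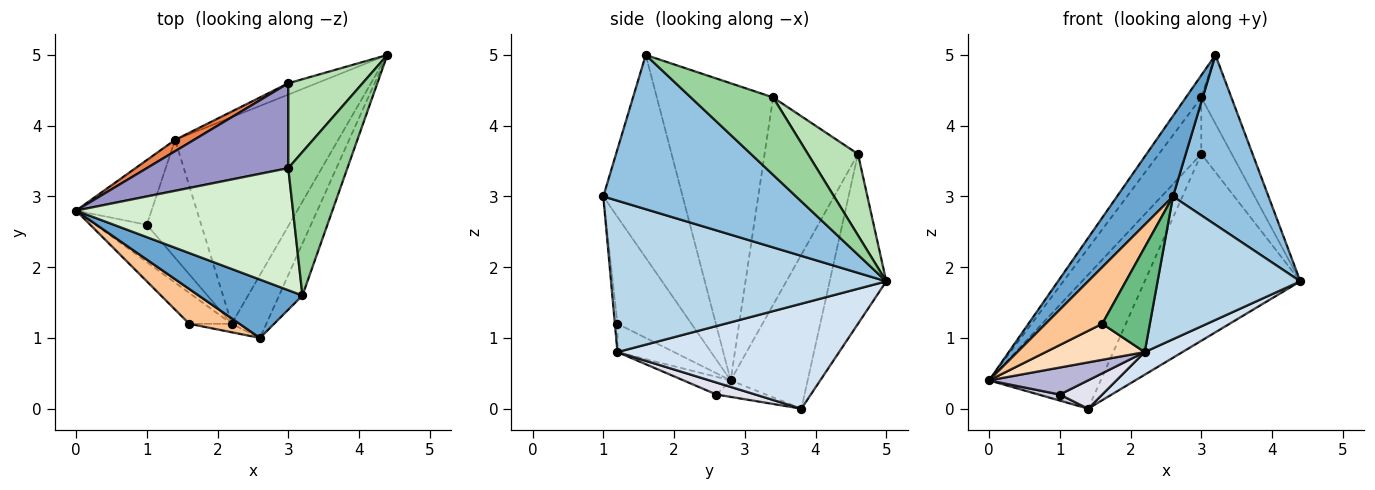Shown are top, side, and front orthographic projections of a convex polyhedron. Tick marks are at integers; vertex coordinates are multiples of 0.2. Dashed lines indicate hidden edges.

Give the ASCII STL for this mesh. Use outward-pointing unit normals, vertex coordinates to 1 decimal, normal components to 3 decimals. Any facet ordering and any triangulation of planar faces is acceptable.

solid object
 facet normal -0.754 -0.532 0.386
  outer loop
   vertex 3.2 1.6 5.0
   vertex 0.0 2.8 0.4
   vertex 2.6 1.0 3.0
  endloop
 endfacet
 facet normal 0.888 -0.440 -0.134
  outer loop
   vertex 3.2 1.6 5.0
   vertex 2.6 1.0 3.0
   vertex 4.4 5.0 1.8
  endloop
 endfacet
 facet normal 0.870 -0.451 -0.199
  outer loop
   vertex 2.2 1.2 0.8
   vertex 4.4 5.0 1.8
   vertex 2.6 1.0 3.0
  endloop
 endfacet
 facet normal 0.539 -0.092 -0.837
  outer loop
   vertex 1.4 3.8 0.0
   vertex 4.4 5.0 1.8
   vertex 2.2 1.2 0.8
  endloop
 endfacet
 facet normal -0.567 0.821 0.069
  outer loop
   vertex 1.4 3.8 0.0
   vertex 0.0 2.8 0.4
   vertex 3.0 4.6 3.6
  endloop
 endfacet
 facet normal -0.341 0.938 -0.057
  outer loop
   vertex 1.4 3.8 0.0
   vertex 3.0 4.6 3.6
   vertex 4.4 5.0 1.8
  endloop
 endfacet
 facet normal -0.744 -0.569 0.350
  outer loop
   vertex 1.6 1.2 1.2
   vertex 2.6 1.0 3.0
   vertex 0.0 2.8 0.4
  endloop
 endfacet
 facet normal -0.398 -0.697 -0.597
  outer loop
   vertex 1.6 1.2 1.2
   vertex 0.0 2.8 0.4
   vertex 2.2 1.2 0.8
  endloop
 endfacet
 facet normal -0.054 -0.995 -0.081
  outer loop
   vertex 1.6 1.2 1.2
   vertex 2.2 1.2 0.8
   vertex 2.6 1.0 3.0
  endloop
 endfacet
 facet normal 0.763 0.279 0.583
  outer loop
   vertex 3.0 3.4 4.4
   vertex 3.2 1.6 5.0
   vertex 4.4 5.0 1.8
  endloop
 endfacet
 facet normal 0.674 0.410 0.615
  outer loop
   vertex 3.0 3.4 4.4
   vertex 4.4 5.0 1.8
   vertex 3.0 4.6 3.6
  endloop
 endfacet
 facet normal -0.803 0.106 0.586
  outer loop
   vertex 3.0 3.4 4.4
   vertex 0.0 2.8 0.4
   vertex 3.2 1.6 5.0
  endloop
 endfacet
 facet normal -0.773 0.352 0.527
  outer loop
   vertex 3.0 3.4 4.4
   vertex 3.0 4.6 3.6
   vertex 0.0 2.8 0.4
  endloop
 endfacet
 facet normal -0.269 -0.565 -0.780
  outer loop
   vertex 1.0 2.6 0.2
   vertex 2.2 1.2 0.8
   vertex 0.0 2.8 0.4
  endloop
 endfacet
 facet normal -0.213 -0.091 -0.973
  outer loop
   vertex 1.0 2.6 0.2
   vertex 0.0 2.8 0.4
   vertex 1.4 3.8 0.0
  endloop
 endfacet
 facet normal 0.209 -0.228 -0.951
  outer loop
   vertex 1.0 2.6 0.2
   vertex 1.4 3.8 0.0
   vertex 2.2 1.2 0.8
  endloop
 endfacet
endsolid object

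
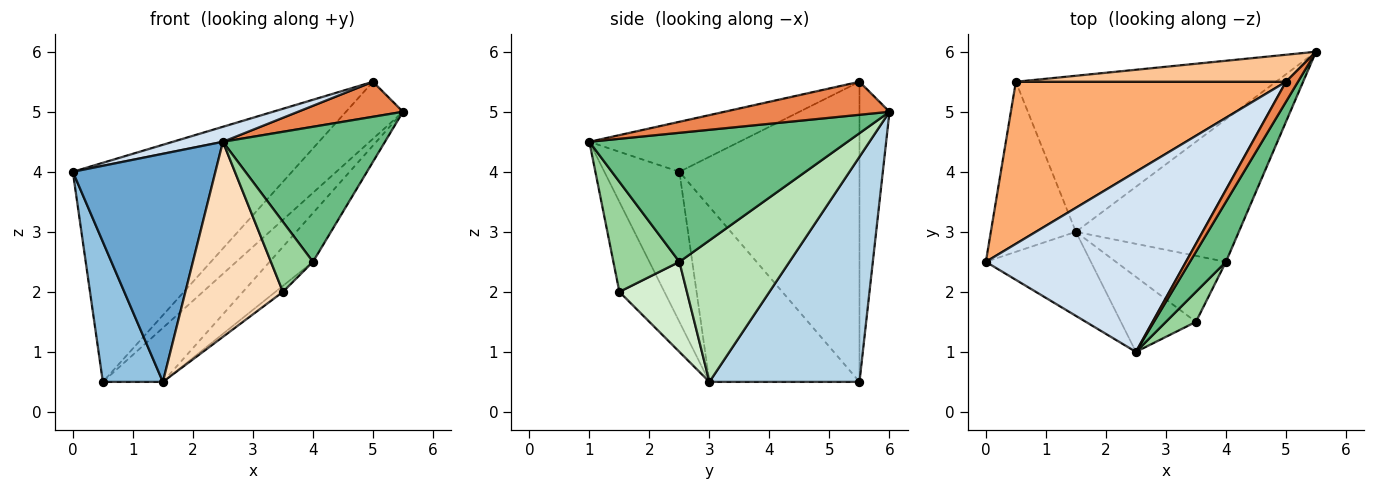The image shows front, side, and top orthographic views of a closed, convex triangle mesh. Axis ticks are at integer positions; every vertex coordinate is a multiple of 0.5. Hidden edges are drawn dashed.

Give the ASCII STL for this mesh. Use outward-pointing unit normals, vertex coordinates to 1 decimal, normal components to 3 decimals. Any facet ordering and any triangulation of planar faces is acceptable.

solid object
 facet normal -0.443 -0.841 -0.310
  outer loop
   vertex 1.5 3.0 0.5
   vertex 2.5 1.0 4.5
   vertex 0.0 2.5 4.0
  endloop
 endfacet
 facet normal -0.846 -0.339 -0.411
  outer loop
   vertex 0.5 5.5 0.5
   vertex 1.5 3.0 0.5
   vertex 0.0 2.5 4.0
  endloop
 endfacet
 facet normal 0.633 0.253 -0.732
  outer loop
   vertex 0.5 5.5 0.5
   vertex 5.5 6.0 5.0
   vertex 1.5 3.0 0.5
  endloop
 endfacet
 facet normal -0.242 -0.081 0.967
  outer loop
   vertex 5.0 5.5 5.5
   vertex 0.0 2.5 4.0
   vertex 2.5 1.0 4.5
  endloop
 endfacet
 facet normal 0.807 -0.513 0.293
  outer loop
   vertex 5.0 5.5 5.5
   vertex 2.5 1.0 4.5
   vertex 5.5 6.0 5.0
  endloop
 endfacet
 facet normal -0.551 0.671 0.496
  outer loop
   vertex 5.0 5.5 5.5
   vertex 0.5 5.5 0.5
   vertex 0.0 2.5 4.0
  endloop
 endfacet
 facet normal -0.430 0.816 0.387
  outer loop
   vertex 5.0 5.5 5.5
   vertex 5.5 6.0 5.0
   vertex 0.5 5.5 0.5
  endloop
 endfacet
 facet normal -0.396 -0.857 -0.330
  outer loop
   vertex 3.5 1.5 2.0
   vertex 2.5 1.0 4.5
   vertex 1.5 3.0 0.5
  endloop
 endfacet
 facet normal 0.824 -0.518 0.230
  outer loop
   vertex 4.0 2.5 2.5
   vertex 5.5 6.0 5.0
   vertex 2.5 1.0 4.5
  endloop
 endfacet
 facet normal 0.822 -0.523 0.224
  outer loop
   vertex 4.0 2.5 2.5
   vertex 2.5 1.0 4.5
   vertex 3.5 1.5 2.0
  endloop
 endfacet
 facet normal 0.635 0.250 -0.731
  outer loop
   vertex 4.0 2.5 2.5
   vertex 1.5 3.0 0.5
   vertex 5.5 6.0 5.0
  endloop
 endfacet
 facet normal 0.632 0.070 -0.772
  outer loop
   vertex 4.0 2.5 2.5
   vertex 3.5 1.5 2.0
   vertex 1.5 3.0 0.5
  endloop
 endfacet
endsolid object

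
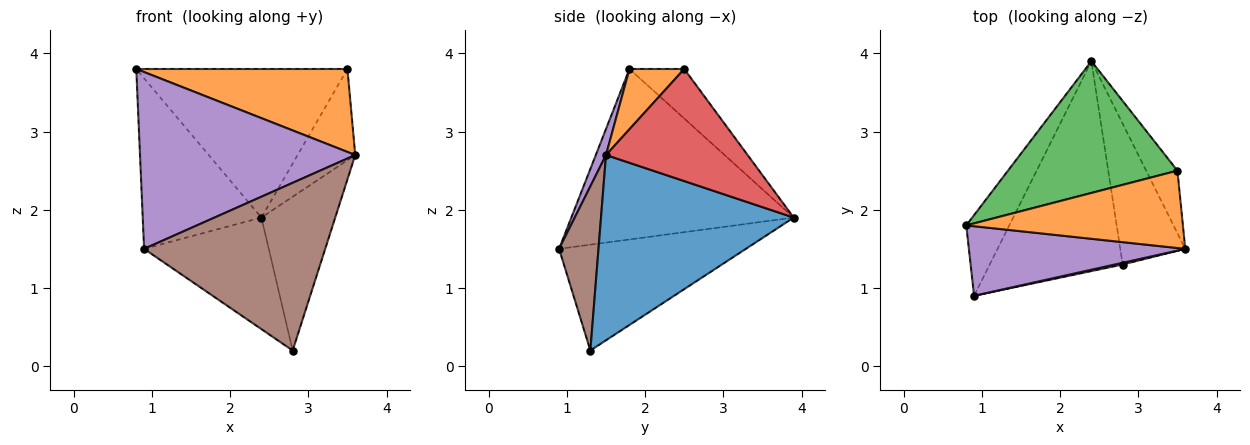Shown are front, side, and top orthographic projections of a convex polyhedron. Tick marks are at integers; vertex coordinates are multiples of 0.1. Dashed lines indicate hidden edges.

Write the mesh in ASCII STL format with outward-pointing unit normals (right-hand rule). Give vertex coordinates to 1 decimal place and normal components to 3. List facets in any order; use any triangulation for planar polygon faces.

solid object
 facet normal 0.887 0.340 -0.311
  outer loop
   vertex 2.8 1.3 0.2
   vertex 2.4 3.9 1.9
   vertex 3.6 1.5 2.7
  endloop
 endfacet
 facet normal 0.186 -0.719 0.670
  outer loop
   vertex 3.5 2.5 3.8
   vertex 0.8 1.8 3.8
   vertex 3.6 1.5 2.7
  endloop
 endfacet
 facet normal -0.190 0.734 0.651
  outer loop
   vertex 3.5 2.5 3.8
   vertex 2.4 3.9 1.9
   vertex 0.8 1.8 3.8
  endloop
 endfacet
 facet normal 0.897 0.365 -0.250
  outer loop
   vertex 3.5 2.5 3.8
   vertex 3.6 1.5 2.7
   vertex 2.4 3.9 1.9
  endloop
 endfacet
 facet normal 0.044 -0.930 0.366
  outer loop
   vertex 0.9 0.9 1.5
   vertex 3.6 1.5 2.7
   vertex 0.8 1.8 3.8
  endloop
 endfacet
 facet normal 0.213 -0.977 0.010
  outer loop
   vertex 0.9 0.9 1.5
   vertex 2.8 1.3 0.2
   vertex 3.6 1.5 2.7
  endloop
 endfacet
 facet normal -0.861 0.460 -0.217
  outer loop
   vertex 0.9 0.9 1.5
   vertex 0.8 1.8 3.8
   vertex 2.4 3.9 1.9
  endloop
 endfacet
 facet normal -0.575 0.384 -0.722
  outer loop
   vertex 0.9 0.9 1.5
   vertex 2.4 3.9 1.9
   vertex 2.8 1.3 0.2
  endloop
 endfacet
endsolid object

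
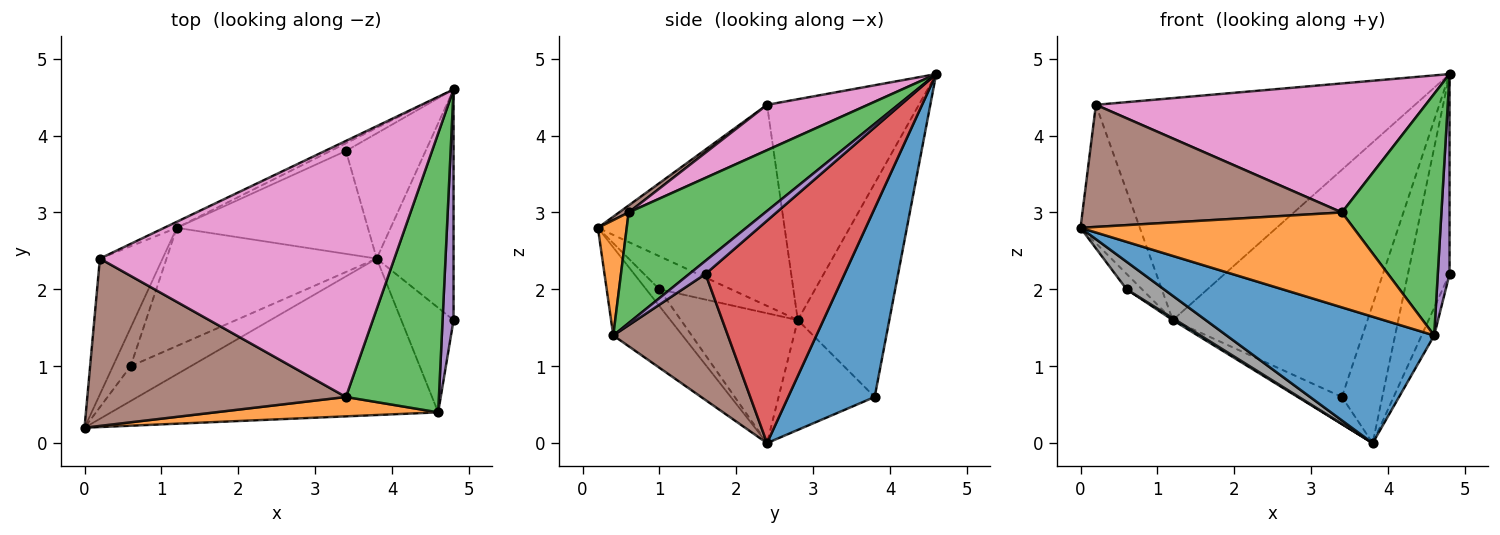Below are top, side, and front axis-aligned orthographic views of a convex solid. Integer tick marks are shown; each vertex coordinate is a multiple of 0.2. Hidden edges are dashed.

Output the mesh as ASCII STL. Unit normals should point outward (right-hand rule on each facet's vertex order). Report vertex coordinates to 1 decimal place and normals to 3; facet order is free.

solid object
 facet normal -0.205 -0.615 -0.761
  outer loop
   vertex 4.6 0.4 1.4
   vertex 0.0 0.2 2.8
   vertex 3.8 2.4 0.0
  endloop
 endfacet
 facet normal 0.103 -0.975 0.199
  outer loop
   vertex 4.6 0.4 1.4
   vertex 3.4 0.6 3.0
   vertex 0.0 0.2 2.8
  endloop
 endfacet
 facet normal 0.668 -0.487 0.562
  outer loop
   vertex 4.6 0.4 1.4
   vertex 4.8 4.6 4.8
   vertex 3.4 0.6 3.0
  endloop
 endfacet
 facet normal -0.914 0.290 -0.285
  outer loop
   vertex 0.2 2.4 4.4
   vertex 1.2 2.8 1.6
   vertex 0.0 0.2 2.8
  endloop
 endfacet
 facet normal -0.430 0.903 -0.024
  outer loop
   vertex 0.2 2.4 4.4
   vertex 4.8 4.6 4.8
   vertex 1.2 2.8 1.6
  endloop
 endfacet
 facet normal 0.022 -0.589 0.808
  outer loop
   vertex 0.2 2.4 4.4
   vertex 0.0 0.2 2.8
   vertex 3.4 0.6 3.0
  endloop
 endfacet
 facet normal 0.136 -0.446 0.885
  outer loop
   vertex 0.2 2.4 4.4
   vertex 3.4 0.6 3.0
   vertex 4.8 4.6 4.8
  endloop
 endfacet
 facet normal -0.214 -0.606 -0.766
  outer loop
   vertex 0.6 1.0 2.0
   vertex 3.8 2.4 0.0
   vertex 0.0 0.2 2.8
  endloop
 endfacet
 facet normal -0.866 0.186 -0.464
  outer loop
   vertex 0.6 1.0 2.0
   vertex 0.0 0.2 2.8
   vertex 1.2 2.8 1.6
  endloop
 endfacet
 facet normal -0.526 -0.014 -0.851
  outer loop
   vertex 0.6 1.0 2.0
   vertex 1.2 2.8 1.6
   vertex 3.8 2.4 0.0
  endloop
 endfacet
 facet normal 0.846 0.395 -0.357
  outer loop
   vertex 3.4 3.8 0.6
   vertex 4.8 4.6 4.8
   vertex 3.8 2.4 0.0
  endloop
 endfacet
 facet normal -0.425 0.905 -0.031
  outer loop
   vertex 3.4 3.8 0.6
   vertex 1.2 2.8 1.6
   vertex 4.8 4.6 4.8
  endloop
 endfacet
 facet normal -0.486 0.223 -0.845
  outer loop
   vertex 3.4 3.8 0.6
   vertex 3.8 2.4 0.0
   vertex 1.2 2.8 1.6
  endloop
 endfacet
 facet normal 0.909 0.272 -0.314
  outer loop
   vertex 4.8 1.6 2.2
   vertex 3.8 2.4 0.0
   vertex 4.8 4.6 4.8
  endloop
 endfacet
 facet normal 0.672 -0.485 0.560
  outer loop
   vertex 4.8 1.6 2.2
   vertex 4.8 4.6 4.8
   vertex 4.6 0.4 1.4
  endloop
 endfacet
 facet normal 0.919 0.101 -0.381
  outer loop
   vertex 4.8 1.6 2.2
   vertex 4.6 0.4 1.4
   vertex 3.8 2.4 0.0
  endloop
 endfacet
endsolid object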